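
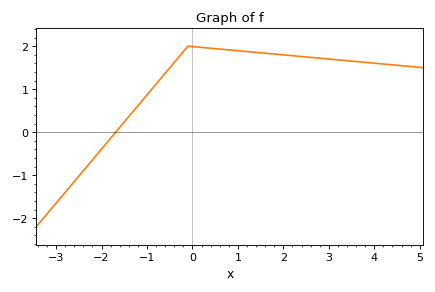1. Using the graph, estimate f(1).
1.89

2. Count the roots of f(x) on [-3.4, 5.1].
1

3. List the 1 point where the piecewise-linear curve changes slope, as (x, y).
(-0.1, 2)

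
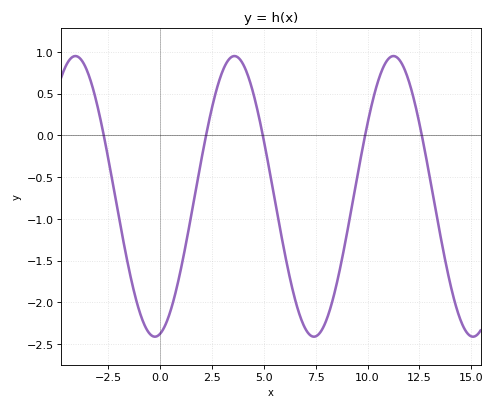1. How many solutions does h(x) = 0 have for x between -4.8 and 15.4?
5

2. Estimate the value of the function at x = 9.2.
-0.912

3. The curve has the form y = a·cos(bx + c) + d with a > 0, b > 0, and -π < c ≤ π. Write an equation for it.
y = 1.68cos(0.82x - 2.94) - 0.73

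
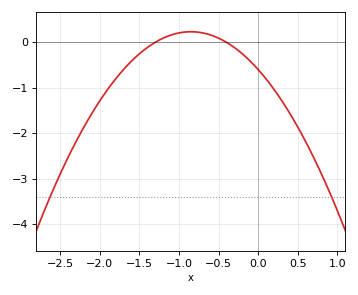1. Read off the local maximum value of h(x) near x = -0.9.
0.2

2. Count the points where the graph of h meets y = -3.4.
2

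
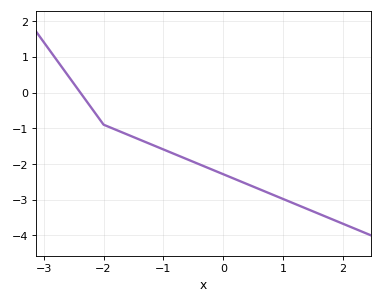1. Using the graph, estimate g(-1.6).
-1.18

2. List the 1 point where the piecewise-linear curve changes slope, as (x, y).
(-2, -0.9)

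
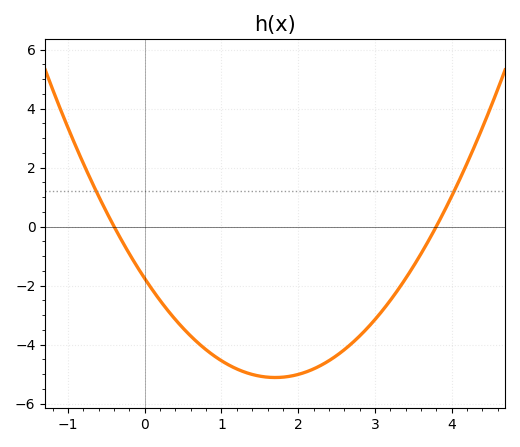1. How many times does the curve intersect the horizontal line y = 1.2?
2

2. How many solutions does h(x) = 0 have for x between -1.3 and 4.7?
2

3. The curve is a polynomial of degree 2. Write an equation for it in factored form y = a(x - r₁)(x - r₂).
y = 1.16(x + 0.4)(x - 3.8)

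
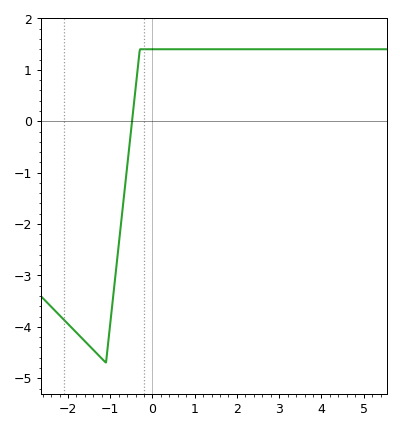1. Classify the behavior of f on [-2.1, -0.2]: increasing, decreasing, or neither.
neither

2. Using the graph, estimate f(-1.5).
-4.36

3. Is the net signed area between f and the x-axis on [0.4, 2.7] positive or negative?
positive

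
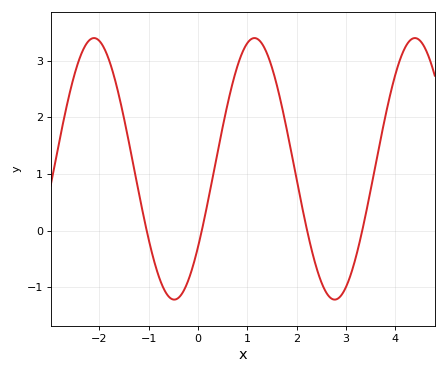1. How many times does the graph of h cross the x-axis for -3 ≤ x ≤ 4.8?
4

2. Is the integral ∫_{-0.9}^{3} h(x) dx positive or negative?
positive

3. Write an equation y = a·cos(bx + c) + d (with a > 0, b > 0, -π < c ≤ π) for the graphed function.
y = 2.31cos(1.93x - 2.21) + 1.09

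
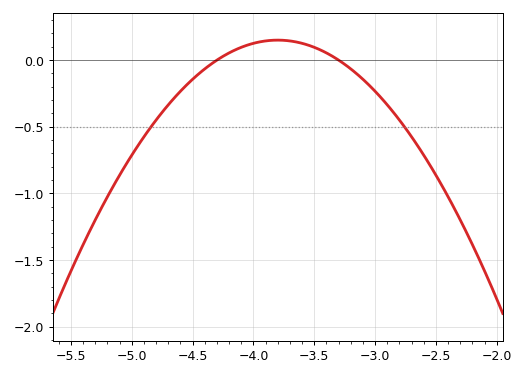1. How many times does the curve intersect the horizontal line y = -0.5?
2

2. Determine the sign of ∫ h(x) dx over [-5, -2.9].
negative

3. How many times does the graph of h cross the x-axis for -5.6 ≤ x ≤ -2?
2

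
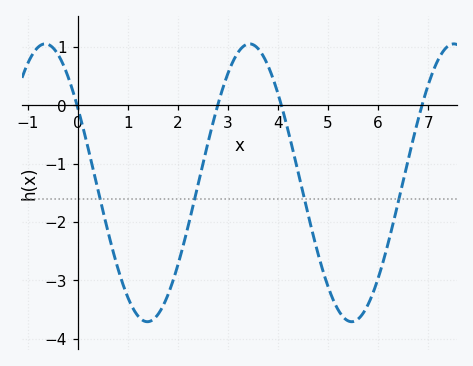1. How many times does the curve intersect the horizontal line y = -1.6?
4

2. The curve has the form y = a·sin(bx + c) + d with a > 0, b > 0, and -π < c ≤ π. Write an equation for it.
y = 2.38sin(1.5x + 2.6) - 1.33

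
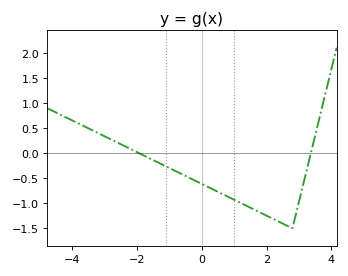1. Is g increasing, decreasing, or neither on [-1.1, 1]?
decreasing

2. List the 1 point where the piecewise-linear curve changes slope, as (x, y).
(2.8, -1.5)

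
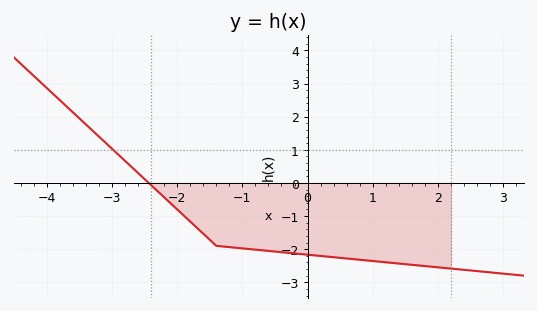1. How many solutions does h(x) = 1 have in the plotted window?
1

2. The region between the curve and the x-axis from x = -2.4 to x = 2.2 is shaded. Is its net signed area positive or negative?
negative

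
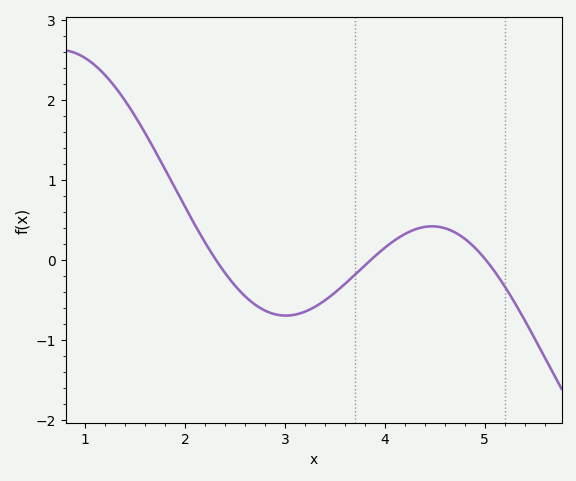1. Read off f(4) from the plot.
0.1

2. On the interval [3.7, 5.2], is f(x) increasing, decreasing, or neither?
neither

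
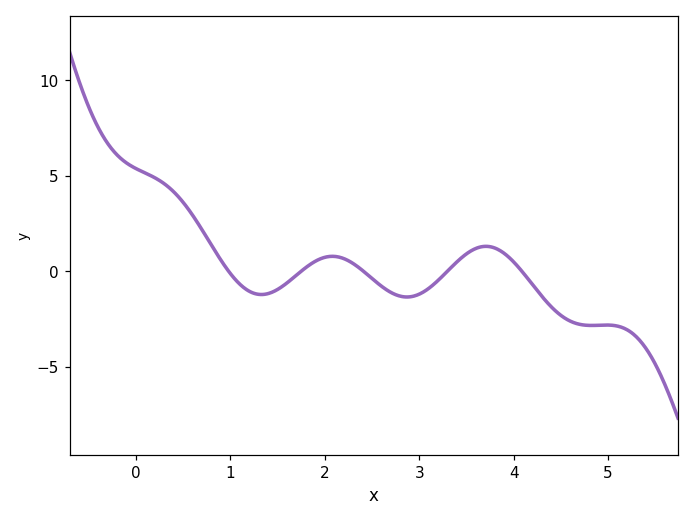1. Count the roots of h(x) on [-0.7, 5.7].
5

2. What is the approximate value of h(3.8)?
1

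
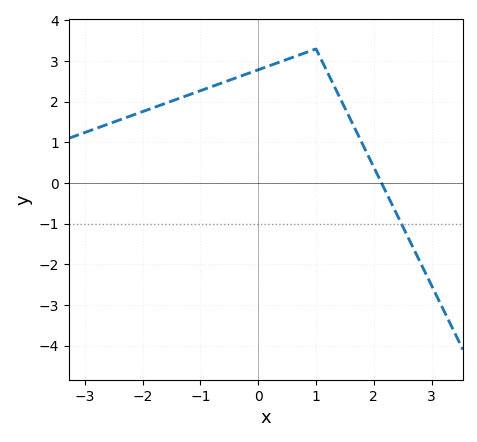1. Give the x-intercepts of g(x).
2.13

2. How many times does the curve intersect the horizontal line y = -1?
1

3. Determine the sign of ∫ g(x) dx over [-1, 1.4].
positive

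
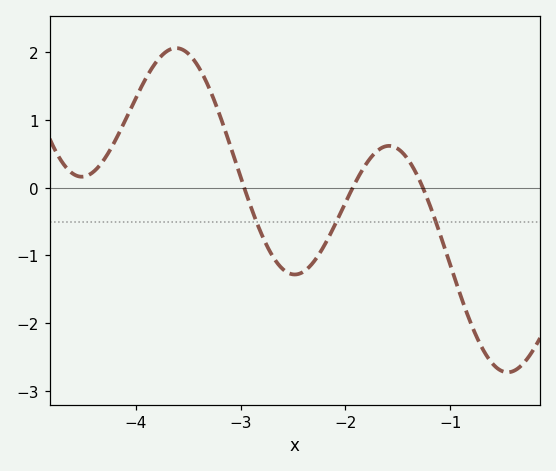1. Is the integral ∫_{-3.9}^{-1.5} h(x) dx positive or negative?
positive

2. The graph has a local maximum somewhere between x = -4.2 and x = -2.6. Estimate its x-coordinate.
-3.62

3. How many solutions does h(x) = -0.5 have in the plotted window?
3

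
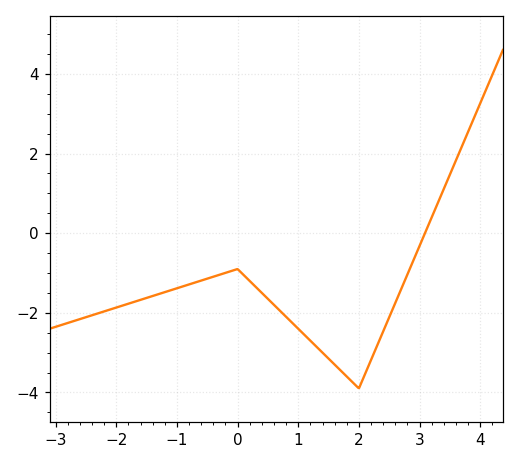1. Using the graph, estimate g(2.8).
-1.04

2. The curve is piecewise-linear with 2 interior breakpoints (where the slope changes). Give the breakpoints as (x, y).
(0, -0.9); (2, -3.9)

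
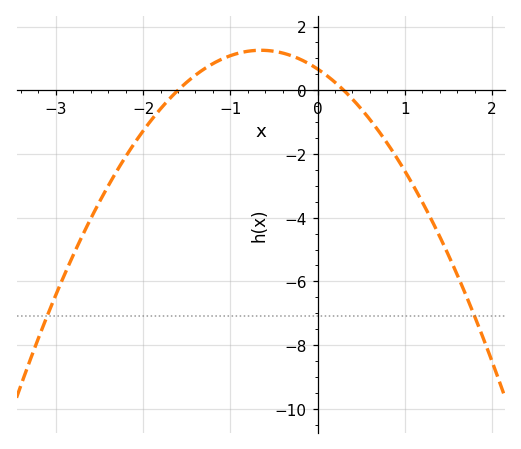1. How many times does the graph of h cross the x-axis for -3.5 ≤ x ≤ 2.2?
2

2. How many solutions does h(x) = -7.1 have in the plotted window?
2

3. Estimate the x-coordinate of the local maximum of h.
-0.7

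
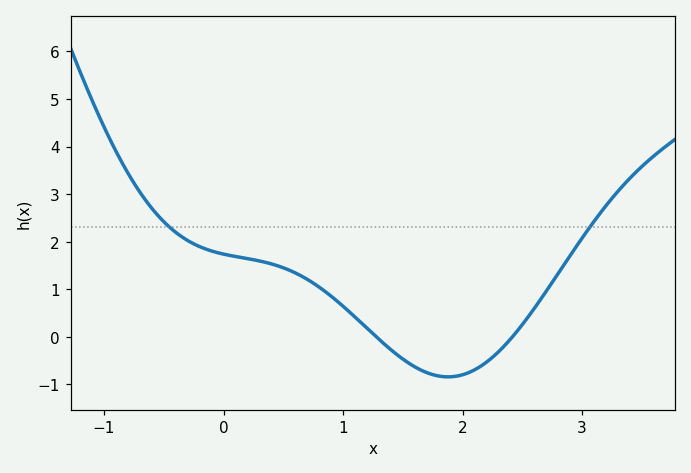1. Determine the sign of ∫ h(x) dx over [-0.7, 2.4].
positive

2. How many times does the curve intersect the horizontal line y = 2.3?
2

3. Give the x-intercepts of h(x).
1.3, 2.4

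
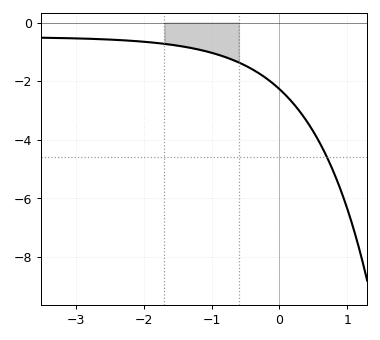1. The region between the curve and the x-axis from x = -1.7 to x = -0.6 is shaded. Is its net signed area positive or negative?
negative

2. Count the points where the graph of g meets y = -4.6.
1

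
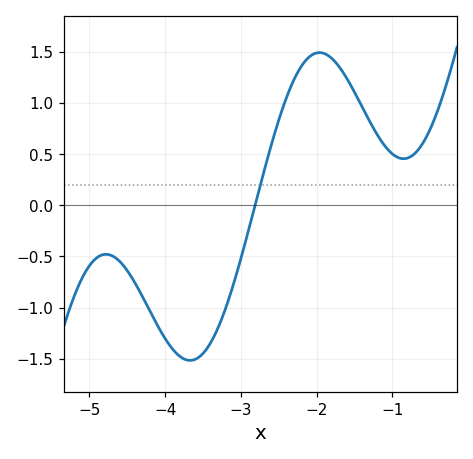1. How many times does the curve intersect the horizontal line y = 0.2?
1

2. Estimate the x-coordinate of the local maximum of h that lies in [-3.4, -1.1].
-2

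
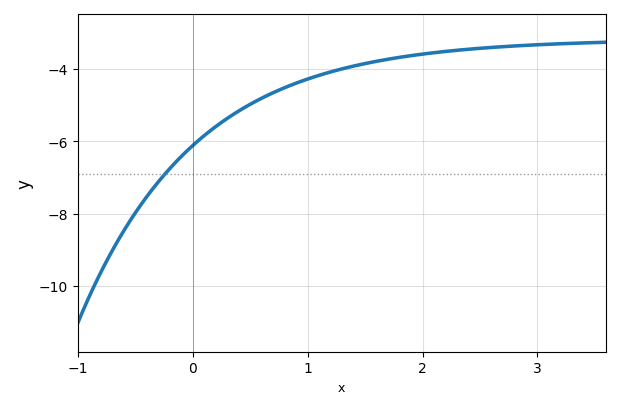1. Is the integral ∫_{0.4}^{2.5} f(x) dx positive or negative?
negative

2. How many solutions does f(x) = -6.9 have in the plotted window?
1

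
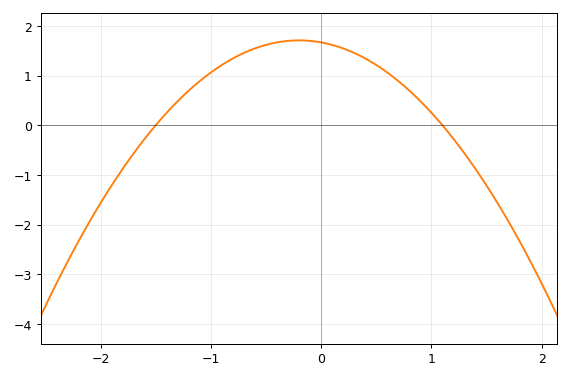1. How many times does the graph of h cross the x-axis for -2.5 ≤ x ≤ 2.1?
2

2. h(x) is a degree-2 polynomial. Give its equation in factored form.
y = -1.01(x + 1.5)(x - 1.1)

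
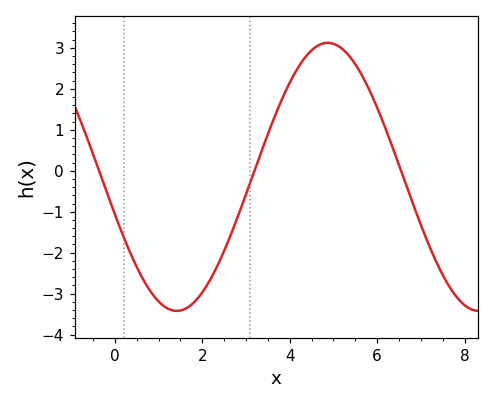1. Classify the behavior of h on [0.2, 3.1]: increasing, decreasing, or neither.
neither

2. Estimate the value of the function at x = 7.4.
-2.3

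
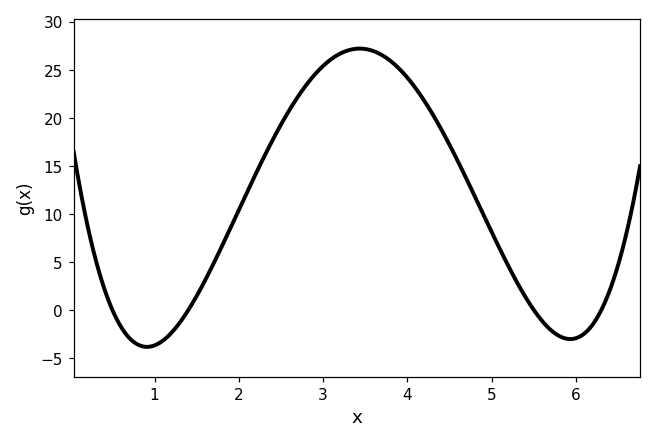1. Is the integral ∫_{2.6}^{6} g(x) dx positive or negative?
positive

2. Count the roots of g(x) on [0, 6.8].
4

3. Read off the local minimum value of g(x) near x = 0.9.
-4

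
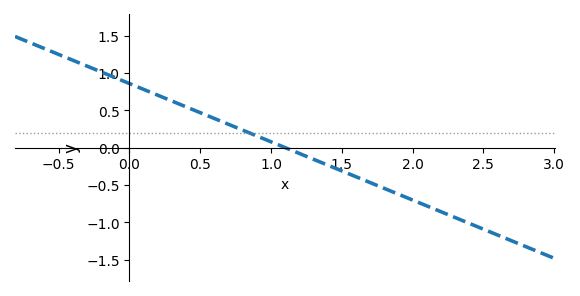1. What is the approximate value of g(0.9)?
0.156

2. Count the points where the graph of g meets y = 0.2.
1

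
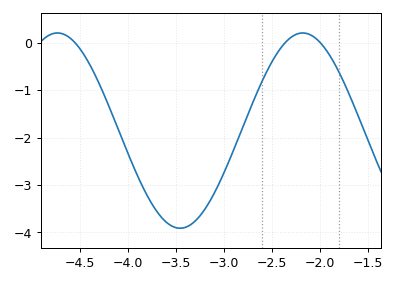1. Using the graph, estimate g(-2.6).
-0.8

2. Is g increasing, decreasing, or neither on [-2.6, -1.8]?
neither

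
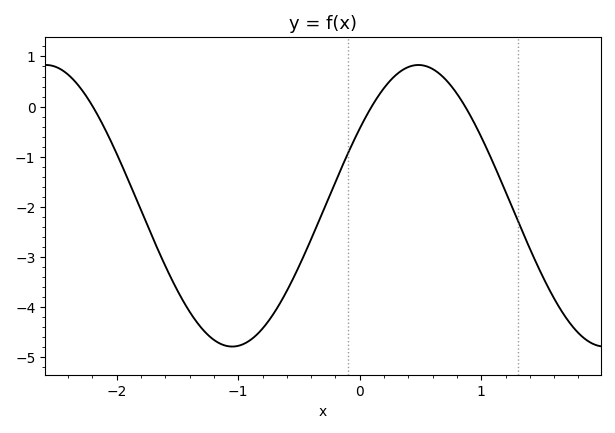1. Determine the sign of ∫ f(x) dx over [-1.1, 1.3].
negative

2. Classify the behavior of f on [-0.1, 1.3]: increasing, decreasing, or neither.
neither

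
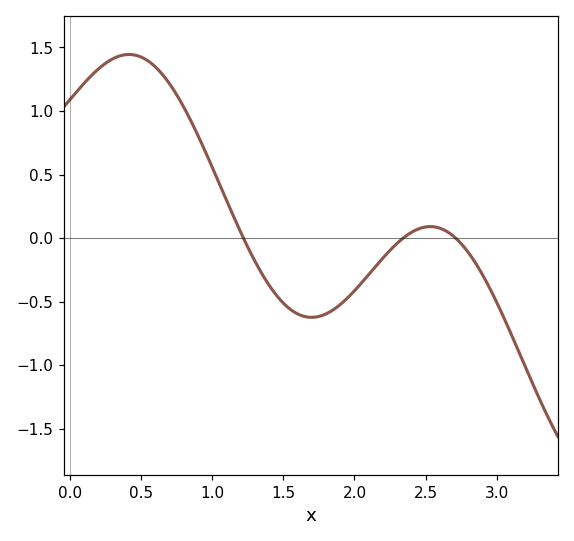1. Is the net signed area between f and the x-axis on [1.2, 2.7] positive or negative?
negative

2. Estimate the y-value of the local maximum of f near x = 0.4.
1.45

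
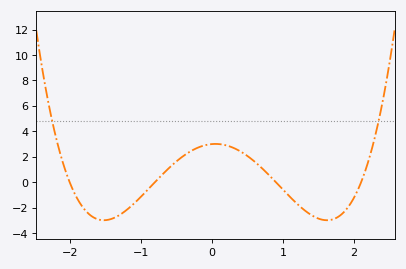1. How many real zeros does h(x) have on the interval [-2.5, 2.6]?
4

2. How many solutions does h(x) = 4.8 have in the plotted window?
2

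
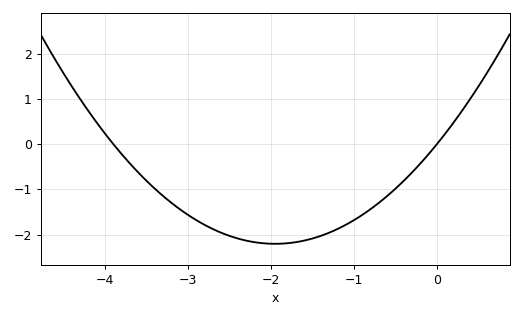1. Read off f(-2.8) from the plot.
-1.79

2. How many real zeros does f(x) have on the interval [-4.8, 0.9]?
2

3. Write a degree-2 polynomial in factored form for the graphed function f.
y = 0.58(x + 3.9)(x - 0)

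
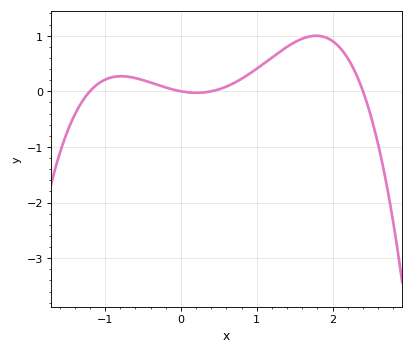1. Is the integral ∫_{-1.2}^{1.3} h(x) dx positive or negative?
positive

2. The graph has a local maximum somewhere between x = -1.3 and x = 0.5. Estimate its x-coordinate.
-0.787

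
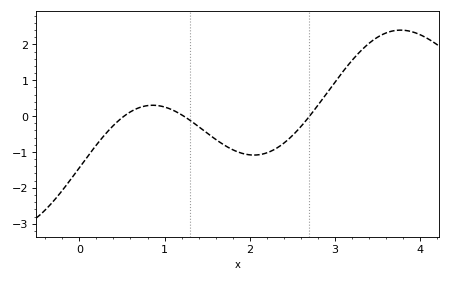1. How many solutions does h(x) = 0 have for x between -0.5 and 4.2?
3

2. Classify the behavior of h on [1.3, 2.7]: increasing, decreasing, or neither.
neither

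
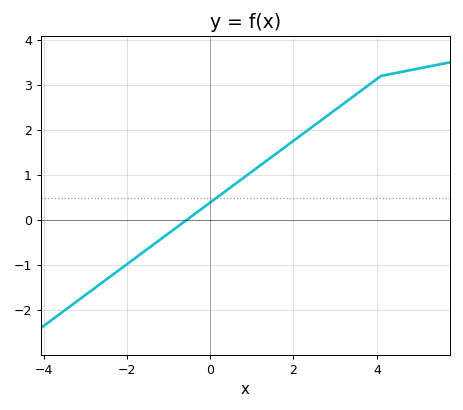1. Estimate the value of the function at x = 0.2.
0.5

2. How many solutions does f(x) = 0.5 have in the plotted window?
1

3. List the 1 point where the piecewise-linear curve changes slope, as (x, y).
(4.1, 3.2)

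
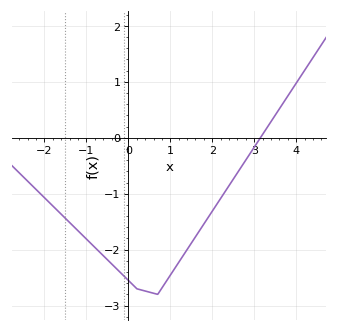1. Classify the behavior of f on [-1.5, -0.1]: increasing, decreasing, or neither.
decreasing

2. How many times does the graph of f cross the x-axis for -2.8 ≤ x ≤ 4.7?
1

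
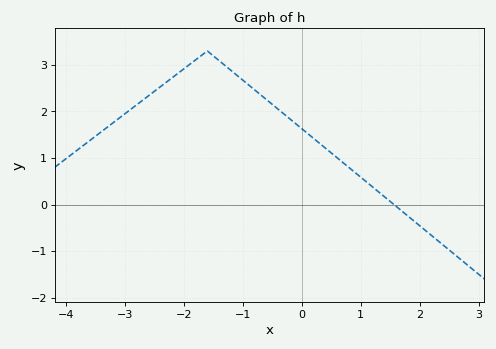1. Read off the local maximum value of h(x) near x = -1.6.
3.3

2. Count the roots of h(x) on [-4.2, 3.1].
1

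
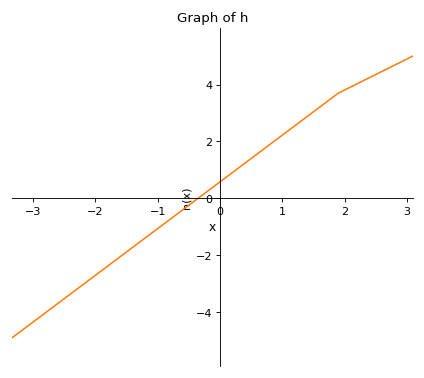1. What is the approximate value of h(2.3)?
4.14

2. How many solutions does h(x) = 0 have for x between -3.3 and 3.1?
1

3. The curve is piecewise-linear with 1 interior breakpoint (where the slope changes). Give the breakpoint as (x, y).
(1.9, 3.7)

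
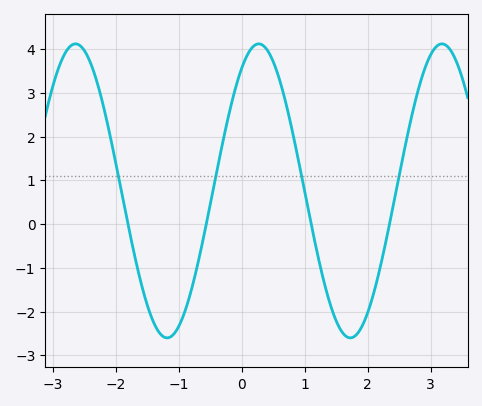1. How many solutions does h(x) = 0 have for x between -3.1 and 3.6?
4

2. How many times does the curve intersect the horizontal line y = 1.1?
4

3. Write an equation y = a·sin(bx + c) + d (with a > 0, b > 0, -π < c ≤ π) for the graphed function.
y = 3.36sin(2.16x + 0.992) + 0.76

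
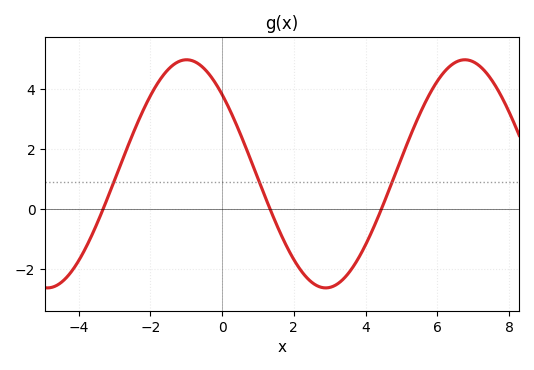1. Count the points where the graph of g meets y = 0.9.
3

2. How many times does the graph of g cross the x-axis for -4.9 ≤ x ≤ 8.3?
3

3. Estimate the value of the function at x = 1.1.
0.8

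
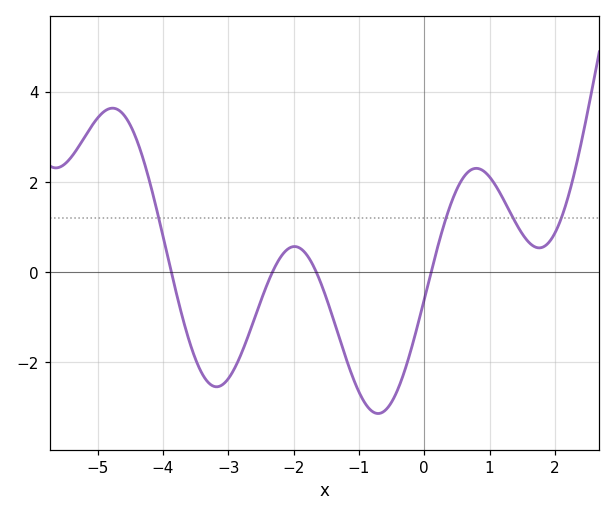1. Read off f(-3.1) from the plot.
-2.52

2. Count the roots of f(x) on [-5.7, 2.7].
4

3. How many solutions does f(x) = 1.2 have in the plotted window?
4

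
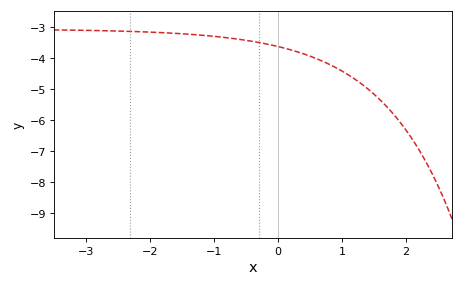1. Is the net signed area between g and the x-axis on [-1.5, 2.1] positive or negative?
negative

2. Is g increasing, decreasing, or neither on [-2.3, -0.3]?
decreasing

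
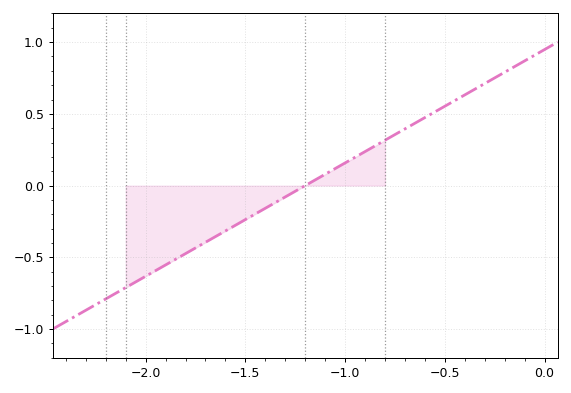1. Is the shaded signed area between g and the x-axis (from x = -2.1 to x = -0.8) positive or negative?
negative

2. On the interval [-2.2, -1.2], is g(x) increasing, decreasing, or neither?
increasing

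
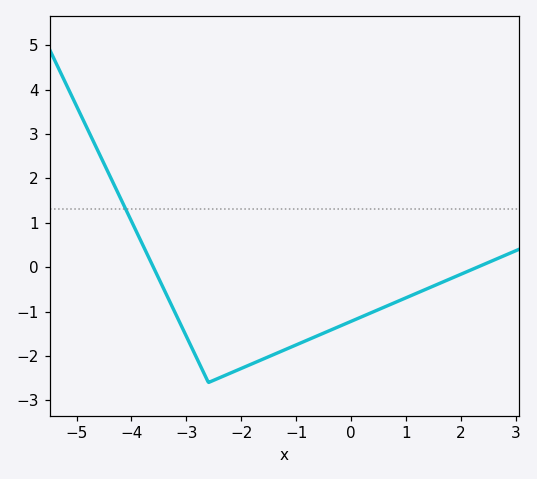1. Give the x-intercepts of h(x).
-3.6, 2.2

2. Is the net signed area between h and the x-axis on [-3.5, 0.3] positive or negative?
negative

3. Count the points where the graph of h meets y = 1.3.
1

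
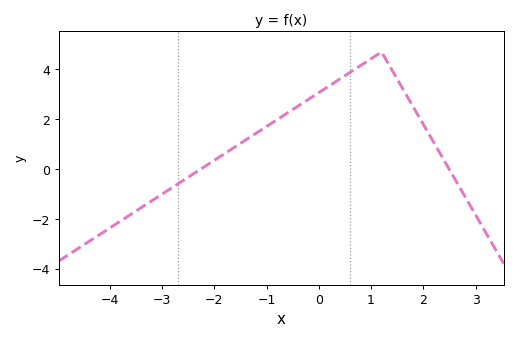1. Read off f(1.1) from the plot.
4.56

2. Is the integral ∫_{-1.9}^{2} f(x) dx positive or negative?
positive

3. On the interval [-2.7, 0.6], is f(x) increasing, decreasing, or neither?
increasing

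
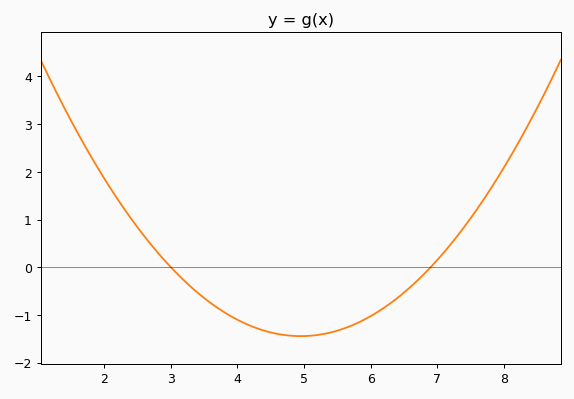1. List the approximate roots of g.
3, 6.8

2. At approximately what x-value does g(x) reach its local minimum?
5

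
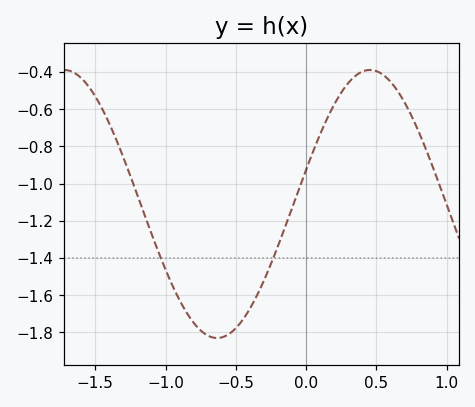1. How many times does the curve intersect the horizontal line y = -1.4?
2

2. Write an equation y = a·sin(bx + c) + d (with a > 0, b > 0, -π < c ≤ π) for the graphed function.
y = 0.72sin(2.89x + 0.26) - 1.11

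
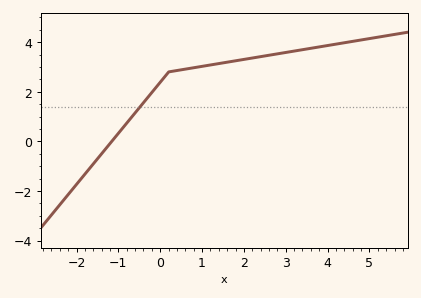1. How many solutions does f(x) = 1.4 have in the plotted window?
1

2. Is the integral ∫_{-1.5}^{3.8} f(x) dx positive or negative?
positive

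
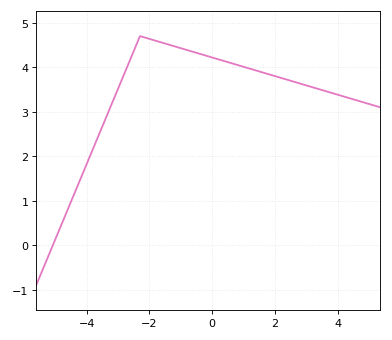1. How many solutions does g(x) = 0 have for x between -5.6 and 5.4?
1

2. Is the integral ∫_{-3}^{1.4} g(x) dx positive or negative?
positive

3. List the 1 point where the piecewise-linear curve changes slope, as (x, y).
(-2.3, 4.7)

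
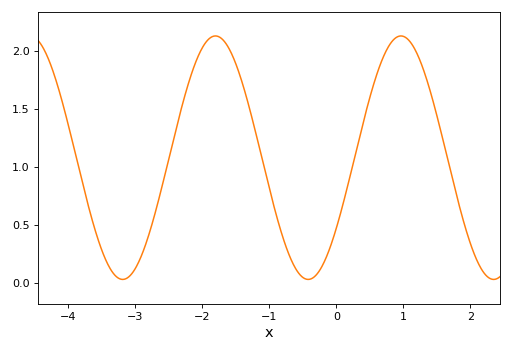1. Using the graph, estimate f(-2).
2.03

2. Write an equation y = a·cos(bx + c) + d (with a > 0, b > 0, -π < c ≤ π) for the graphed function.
y = 1.05cos(2.27x - 2.19) + 1.08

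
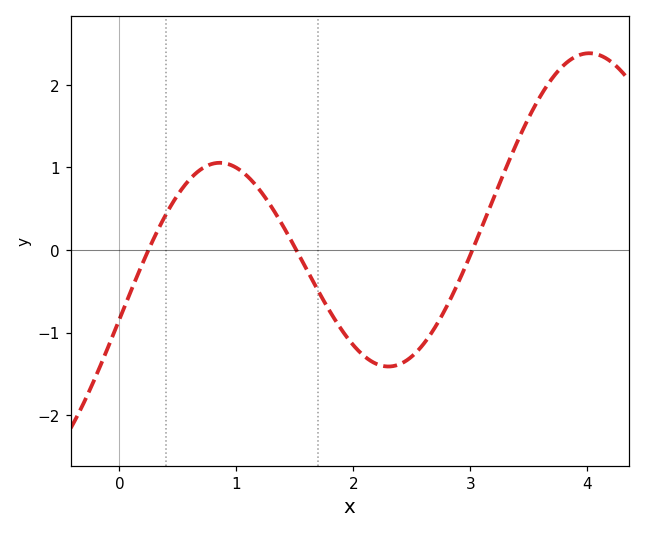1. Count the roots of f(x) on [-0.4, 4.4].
3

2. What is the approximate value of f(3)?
-0.058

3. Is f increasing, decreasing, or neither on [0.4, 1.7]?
neither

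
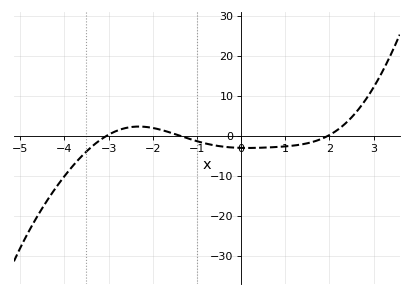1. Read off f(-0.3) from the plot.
-2.78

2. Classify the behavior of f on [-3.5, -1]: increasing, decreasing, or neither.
neither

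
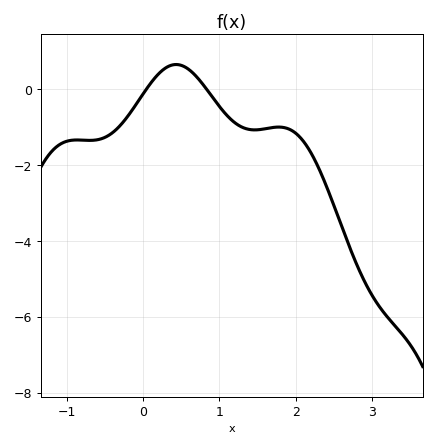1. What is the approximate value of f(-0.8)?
-1.4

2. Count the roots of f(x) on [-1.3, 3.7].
2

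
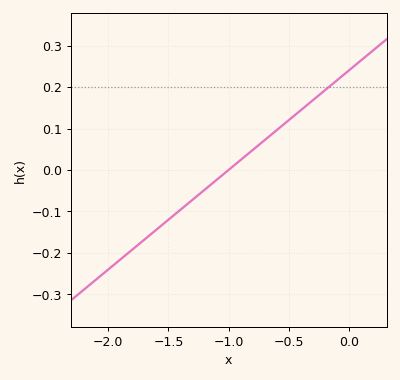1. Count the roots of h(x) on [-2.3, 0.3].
1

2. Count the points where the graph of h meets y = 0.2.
1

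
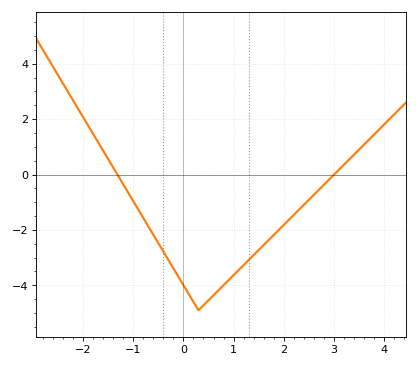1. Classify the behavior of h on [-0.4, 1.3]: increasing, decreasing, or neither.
neither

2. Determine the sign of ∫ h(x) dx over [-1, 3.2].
negative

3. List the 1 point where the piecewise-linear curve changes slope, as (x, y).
(0.3, -4.9)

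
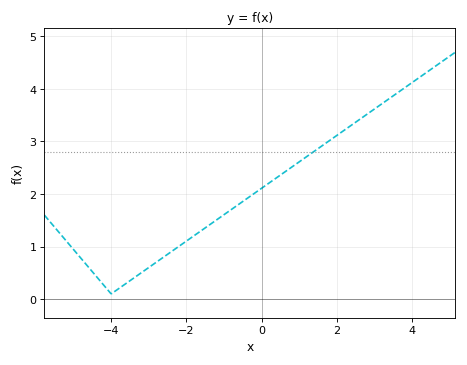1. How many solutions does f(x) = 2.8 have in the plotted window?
1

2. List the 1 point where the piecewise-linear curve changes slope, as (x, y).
(-4, 0.1)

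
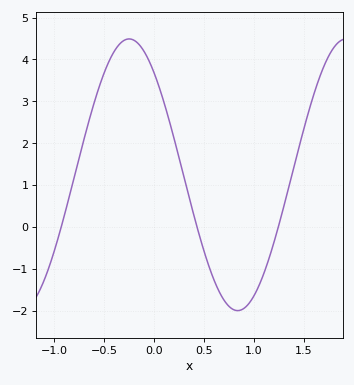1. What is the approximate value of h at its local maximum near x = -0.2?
4.49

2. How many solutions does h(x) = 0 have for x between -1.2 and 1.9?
3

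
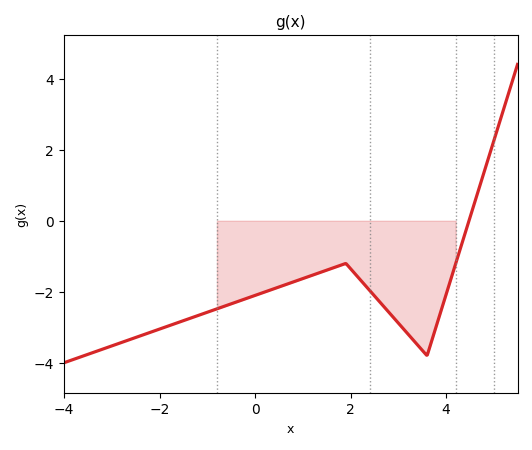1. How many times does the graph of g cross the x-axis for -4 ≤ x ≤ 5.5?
1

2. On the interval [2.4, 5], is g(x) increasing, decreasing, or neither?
neither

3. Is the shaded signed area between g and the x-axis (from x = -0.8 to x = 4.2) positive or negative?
negative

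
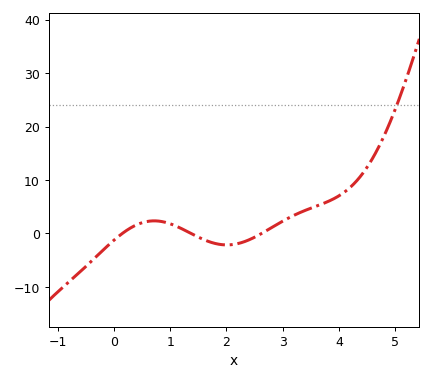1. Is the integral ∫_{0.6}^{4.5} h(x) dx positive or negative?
positive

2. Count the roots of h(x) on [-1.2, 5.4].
3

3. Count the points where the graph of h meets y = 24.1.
1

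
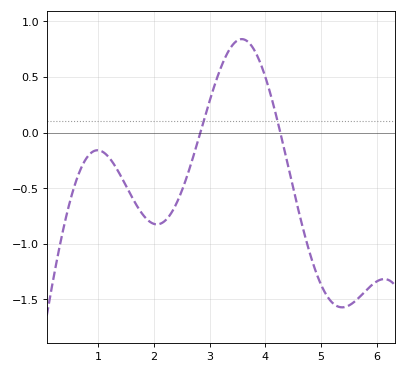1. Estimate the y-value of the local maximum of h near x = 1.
-0.15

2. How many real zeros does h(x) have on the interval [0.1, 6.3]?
2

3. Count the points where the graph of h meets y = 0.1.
2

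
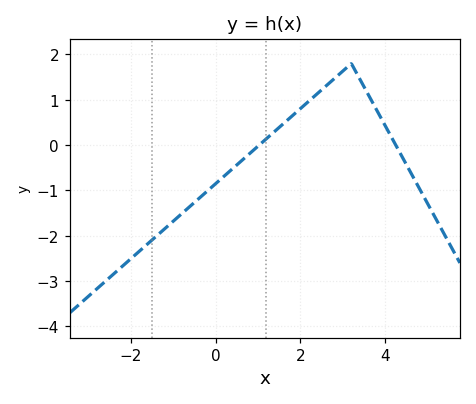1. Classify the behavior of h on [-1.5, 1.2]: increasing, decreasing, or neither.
increasing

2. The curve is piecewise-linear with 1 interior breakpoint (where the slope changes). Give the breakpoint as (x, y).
(3.2, 1.8)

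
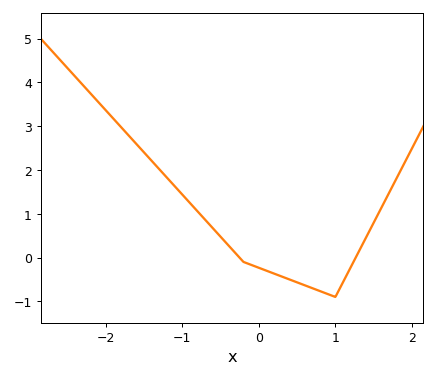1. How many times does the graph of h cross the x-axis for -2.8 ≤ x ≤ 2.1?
2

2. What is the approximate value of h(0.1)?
-0.3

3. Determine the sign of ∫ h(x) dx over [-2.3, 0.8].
positive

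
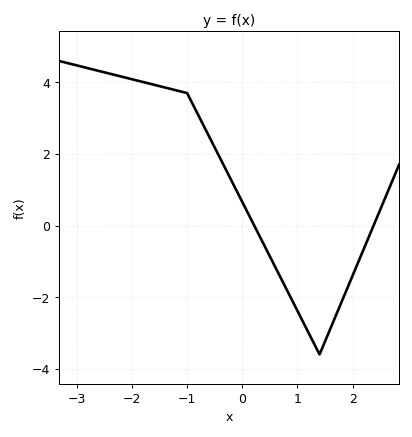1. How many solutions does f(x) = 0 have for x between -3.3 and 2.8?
2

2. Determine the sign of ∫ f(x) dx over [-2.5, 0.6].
positive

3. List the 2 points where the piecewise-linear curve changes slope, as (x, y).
(-1, 3.7); (1.4, -3.6)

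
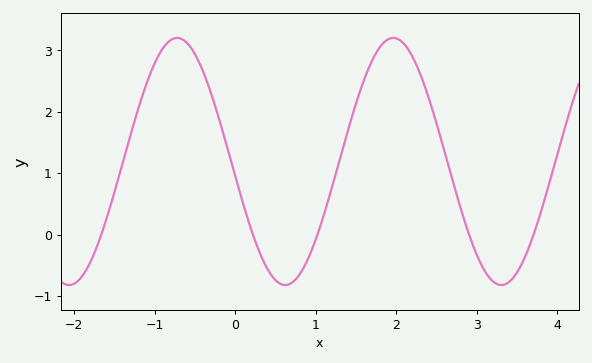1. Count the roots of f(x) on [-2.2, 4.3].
5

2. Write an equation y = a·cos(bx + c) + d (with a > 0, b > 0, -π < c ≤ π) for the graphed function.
y = 2.01cos(2.3x + 1.7) + 1.19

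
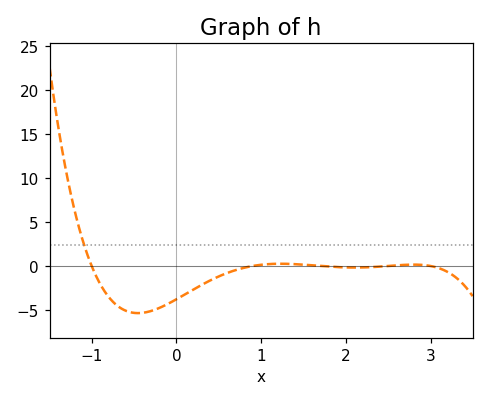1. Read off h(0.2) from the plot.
-2.5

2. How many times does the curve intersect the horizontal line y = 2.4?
1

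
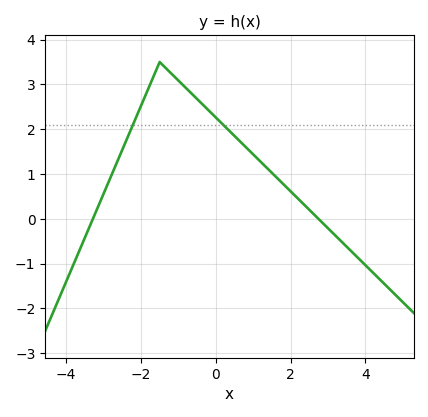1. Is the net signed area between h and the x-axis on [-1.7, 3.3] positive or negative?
positive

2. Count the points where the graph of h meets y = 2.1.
2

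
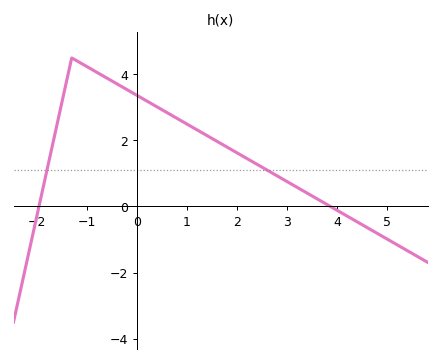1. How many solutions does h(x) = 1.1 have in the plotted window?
2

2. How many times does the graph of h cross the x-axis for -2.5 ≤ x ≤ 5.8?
2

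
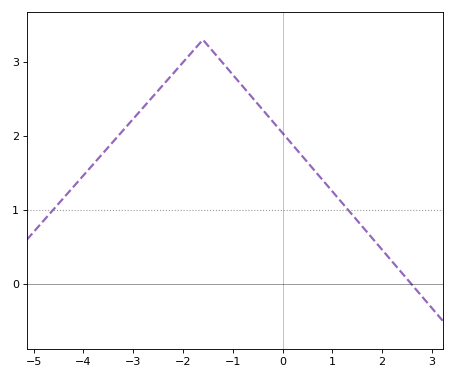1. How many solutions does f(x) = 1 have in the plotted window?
2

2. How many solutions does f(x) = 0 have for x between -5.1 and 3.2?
1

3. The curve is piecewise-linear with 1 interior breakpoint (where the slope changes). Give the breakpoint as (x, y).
(-1.6, 3.3)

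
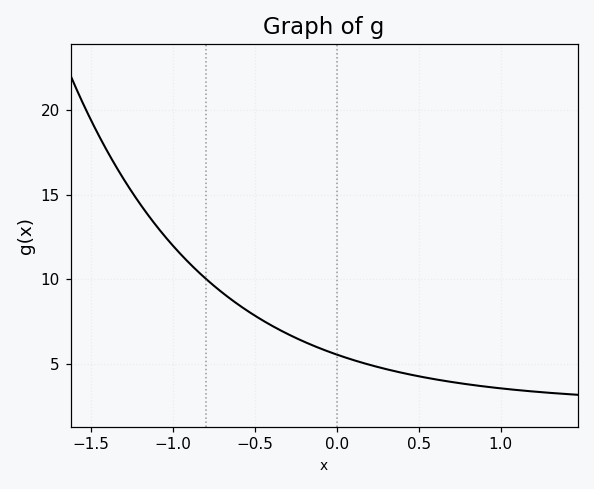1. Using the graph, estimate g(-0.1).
5.9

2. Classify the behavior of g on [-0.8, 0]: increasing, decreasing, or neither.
decreasing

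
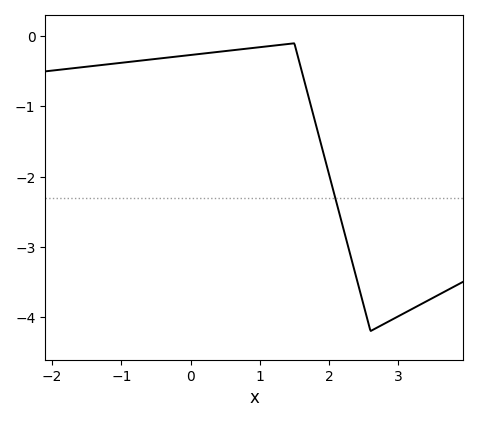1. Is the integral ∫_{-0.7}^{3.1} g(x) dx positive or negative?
negative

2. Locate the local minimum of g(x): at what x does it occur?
2.6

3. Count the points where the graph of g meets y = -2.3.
1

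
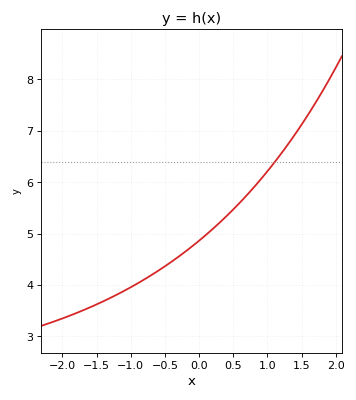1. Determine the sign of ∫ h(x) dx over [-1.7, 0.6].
positive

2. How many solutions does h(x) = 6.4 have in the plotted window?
1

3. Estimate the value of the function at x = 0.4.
5.3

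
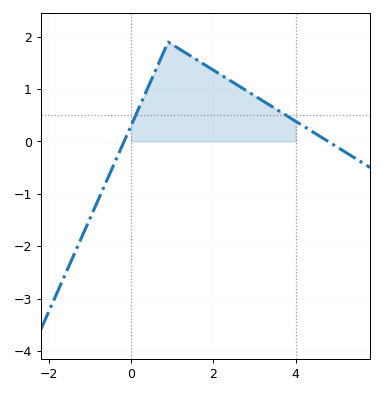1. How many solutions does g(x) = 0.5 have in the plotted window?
2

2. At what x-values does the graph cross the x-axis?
-0.17, 4.79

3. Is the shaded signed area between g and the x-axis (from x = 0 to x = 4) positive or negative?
positive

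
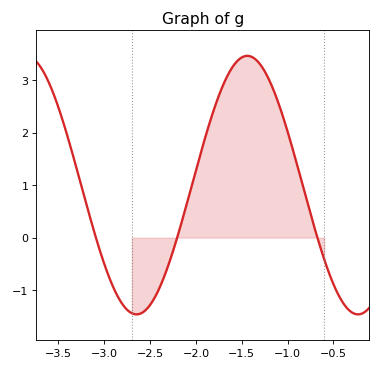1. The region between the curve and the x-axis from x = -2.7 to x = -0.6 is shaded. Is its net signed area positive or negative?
positive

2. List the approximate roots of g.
-3.1, -2.2, -0.65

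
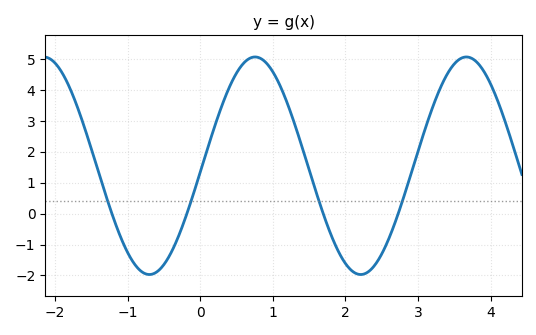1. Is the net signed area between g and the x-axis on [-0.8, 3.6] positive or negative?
positive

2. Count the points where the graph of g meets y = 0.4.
4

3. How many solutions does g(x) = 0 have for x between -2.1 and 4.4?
4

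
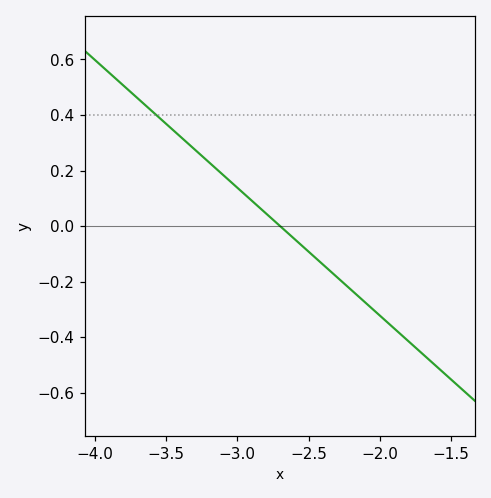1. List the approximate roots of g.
-2.7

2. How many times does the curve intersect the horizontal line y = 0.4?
1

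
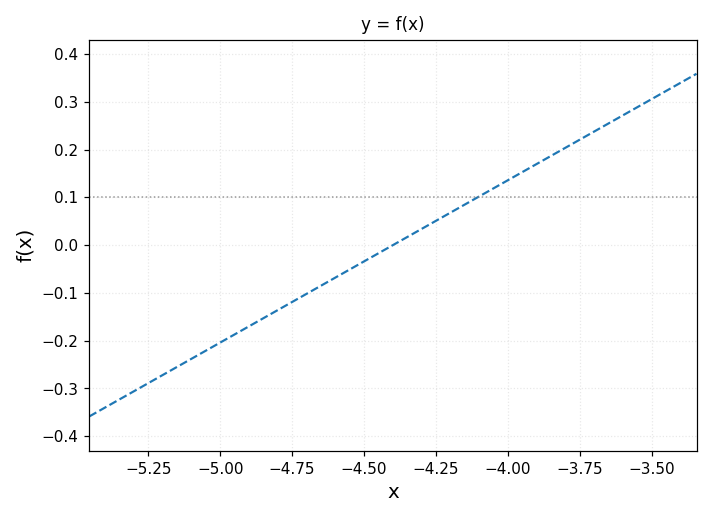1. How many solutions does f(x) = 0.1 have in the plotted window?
1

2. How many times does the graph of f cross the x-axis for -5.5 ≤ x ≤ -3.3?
1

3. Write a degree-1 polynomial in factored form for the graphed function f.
y = 0.34(x + 4.4)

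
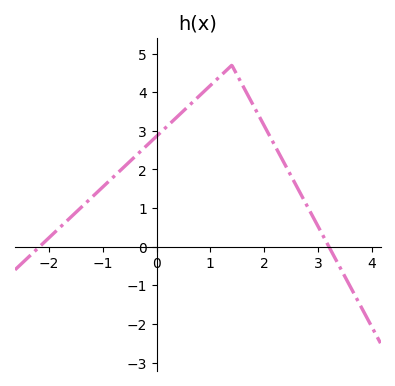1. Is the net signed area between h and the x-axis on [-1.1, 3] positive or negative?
positive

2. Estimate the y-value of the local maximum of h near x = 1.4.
4.7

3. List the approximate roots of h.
-2.2, 3.2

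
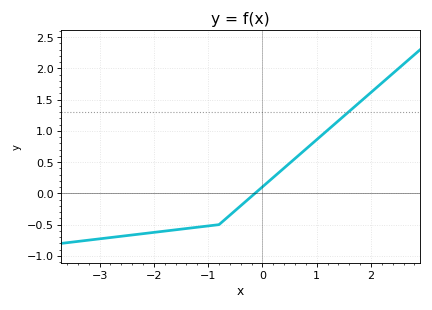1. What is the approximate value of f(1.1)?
0.935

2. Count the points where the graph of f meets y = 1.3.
1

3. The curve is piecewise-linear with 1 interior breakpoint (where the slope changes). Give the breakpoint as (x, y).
(-0.8, -0.5)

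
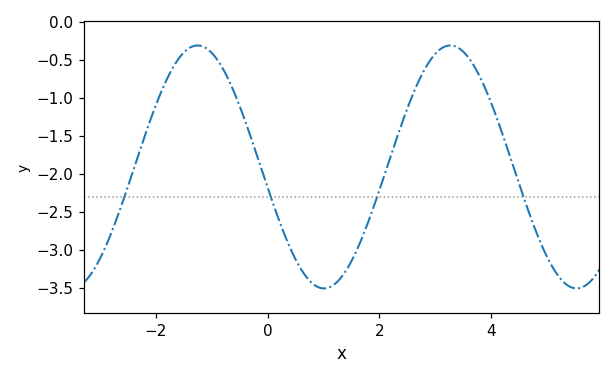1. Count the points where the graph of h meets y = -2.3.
4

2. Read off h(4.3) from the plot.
-1.69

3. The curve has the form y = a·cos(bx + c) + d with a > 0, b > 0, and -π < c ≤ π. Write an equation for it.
y = 1.6cos(1.39x + 1.74) - 1.91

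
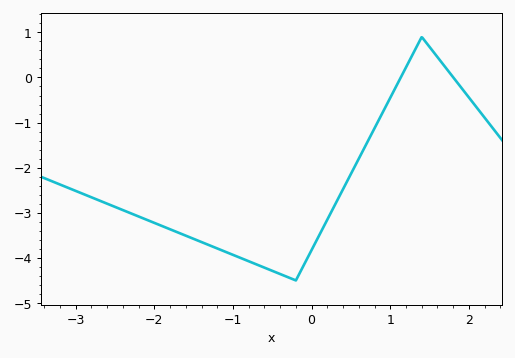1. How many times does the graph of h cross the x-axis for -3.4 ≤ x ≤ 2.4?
2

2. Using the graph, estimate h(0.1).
-3.5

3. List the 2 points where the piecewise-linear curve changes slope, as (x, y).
(-0.2, -4.5); (1.4, 0.9)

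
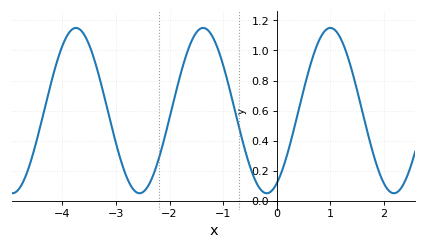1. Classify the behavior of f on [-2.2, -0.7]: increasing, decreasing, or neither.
neither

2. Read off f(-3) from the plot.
0.38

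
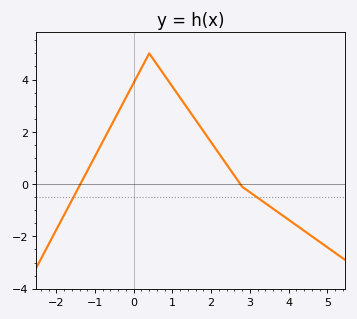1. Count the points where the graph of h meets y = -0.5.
2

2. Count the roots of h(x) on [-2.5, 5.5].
2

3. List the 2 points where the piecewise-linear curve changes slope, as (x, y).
(0.4, 5); (2.8, -0.1)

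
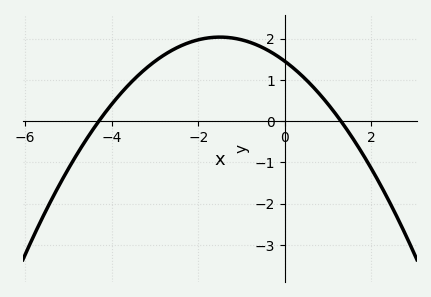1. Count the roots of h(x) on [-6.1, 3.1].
2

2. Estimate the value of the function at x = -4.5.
-0.302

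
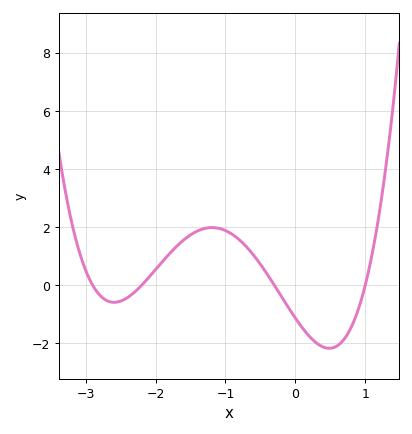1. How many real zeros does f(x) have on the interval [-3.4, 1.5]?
4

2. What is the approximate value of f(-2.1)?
0.2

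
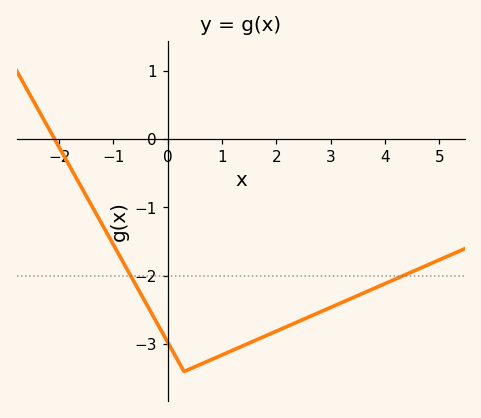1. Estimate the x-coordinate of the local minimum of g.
0.303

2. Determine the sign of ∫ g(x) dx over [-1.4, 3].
negative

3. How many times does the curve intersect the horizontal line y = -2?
2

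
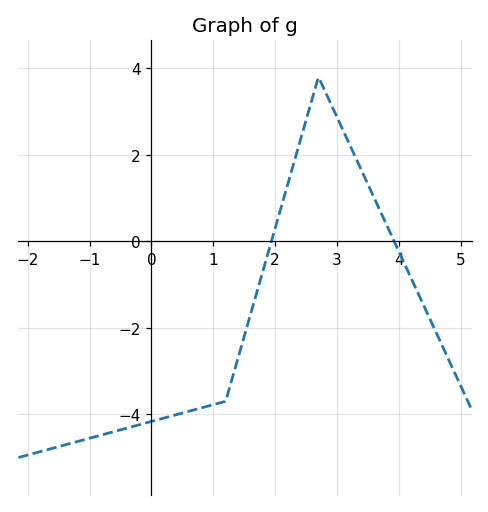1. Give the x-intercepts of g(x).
1.9, 3.9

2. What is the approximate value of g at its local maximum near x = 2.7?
3.8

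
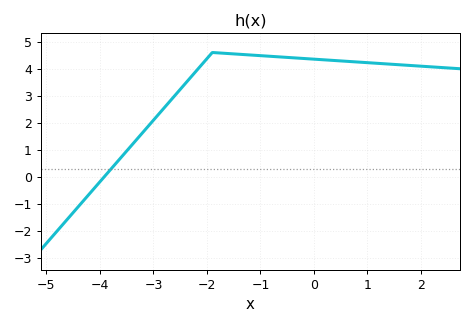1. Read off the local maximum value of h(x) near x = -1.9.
4.6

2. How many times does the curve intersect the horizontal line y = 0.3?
1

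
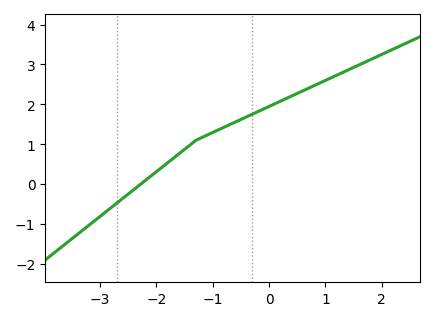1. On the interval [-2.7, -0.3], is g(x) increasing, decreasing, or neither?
increasing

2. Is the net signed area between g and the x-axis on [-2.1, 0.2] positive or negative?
positive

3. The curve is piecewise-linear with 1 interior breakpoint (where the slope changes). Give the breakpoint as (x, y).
(-1.3, 1.1)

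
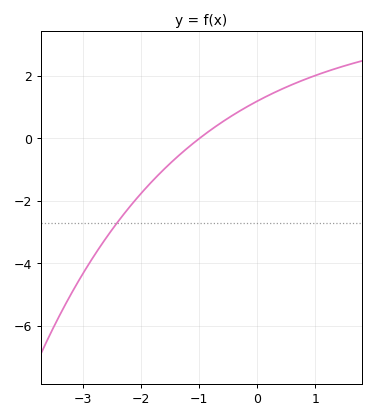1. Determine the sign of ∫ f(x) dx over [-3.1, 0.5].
negative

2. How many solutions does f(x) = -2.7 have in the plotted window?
1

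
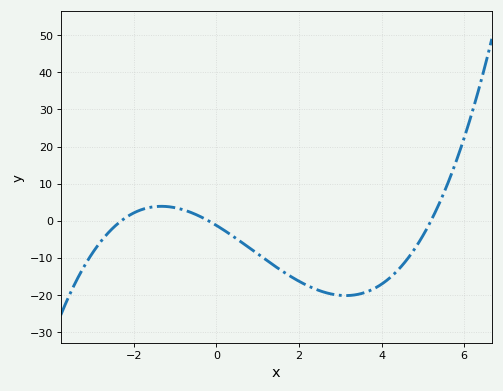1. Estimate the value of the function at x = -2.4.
-0.903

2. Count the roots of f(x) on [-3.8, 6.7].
3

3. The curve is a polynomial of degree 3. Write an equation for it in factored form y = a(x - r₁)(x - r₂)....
y = 0.54(x + 2.3)(x + 0.2)(x - 5.2)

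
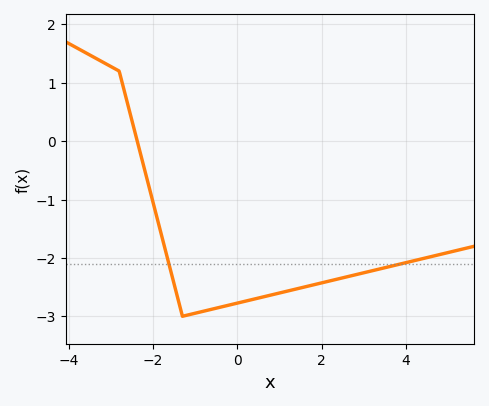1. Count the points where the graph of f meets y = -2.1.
2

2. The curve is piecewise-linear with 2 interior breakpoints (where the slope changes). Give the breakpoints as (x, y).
(-2.8, 1.2); (-1.3, -3)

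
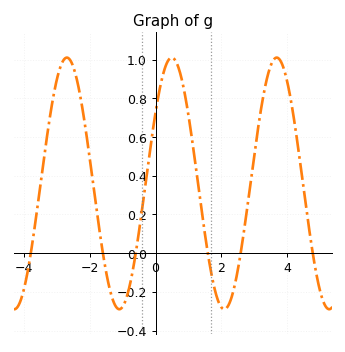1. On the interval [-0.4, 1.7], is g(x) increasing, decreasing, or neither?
neither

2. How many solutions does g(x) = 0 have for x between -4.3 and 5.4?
6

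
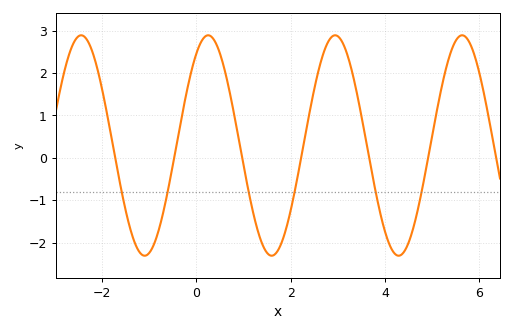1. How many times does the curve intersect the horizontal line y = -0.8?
6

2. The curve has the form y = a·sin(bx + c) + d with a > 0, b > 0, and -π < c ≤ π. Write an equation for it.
y = 2.6sin(2.33x + 0.992) + 0.29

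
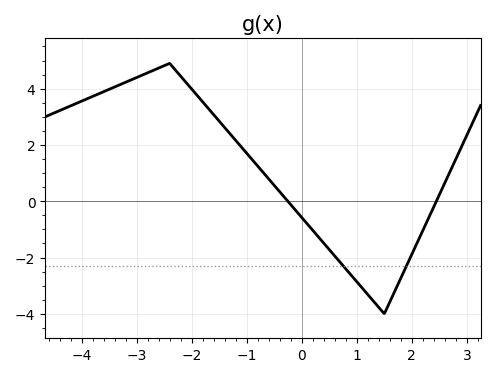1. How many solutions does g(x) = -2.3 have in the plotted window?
2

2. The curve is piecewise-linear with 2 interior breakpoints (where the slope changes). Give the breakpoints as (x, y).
(-2.4, 4.9); (1.5, -4)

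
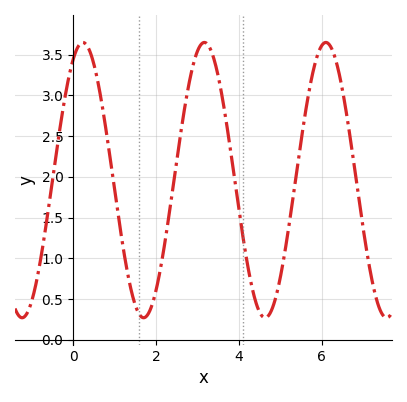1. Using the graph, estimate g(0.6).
3.15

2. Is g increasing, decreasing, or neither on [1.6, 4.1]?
neither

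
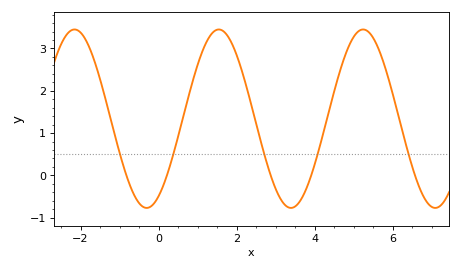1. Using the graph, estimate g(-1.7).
2.9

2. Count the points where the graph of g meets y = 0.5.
5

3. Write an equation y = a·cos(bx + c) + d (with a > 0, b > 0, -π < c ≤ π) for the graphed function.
y = 2.11cos(1.7x - 2.6) + 1.34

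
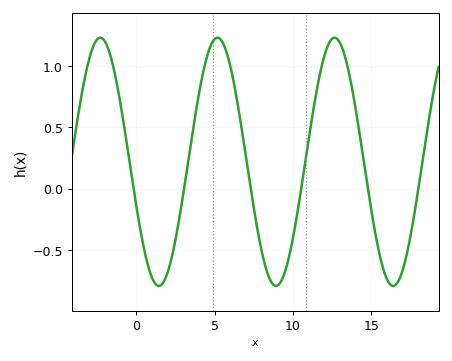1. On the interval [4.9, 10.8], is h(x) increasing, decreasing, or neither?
neither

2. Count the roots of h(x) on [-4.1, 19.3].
6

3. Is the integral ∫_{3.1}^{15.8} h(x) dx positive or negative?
positive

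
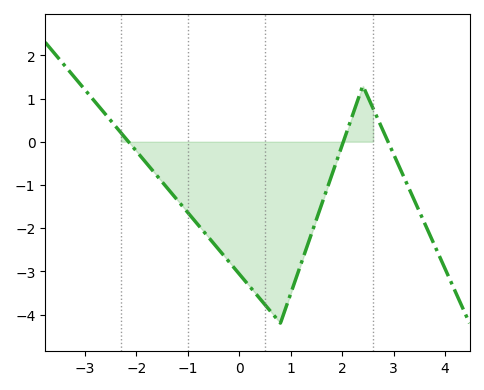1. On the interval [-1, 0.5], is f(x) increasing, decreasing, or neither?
decreasing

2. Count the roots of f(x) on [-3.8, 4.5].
3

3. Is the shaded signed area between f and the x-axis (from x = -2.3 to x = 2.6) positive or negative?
negative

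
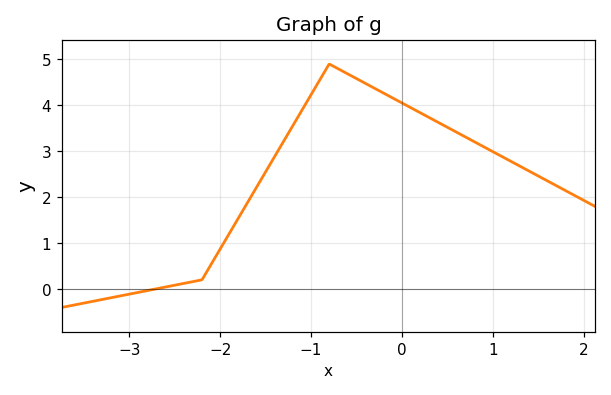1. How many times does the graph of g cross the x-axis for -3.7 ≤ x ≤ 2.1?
1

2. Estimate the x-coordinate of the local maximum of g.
-0.799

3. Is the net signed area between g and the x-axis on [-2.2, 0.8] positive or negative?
positive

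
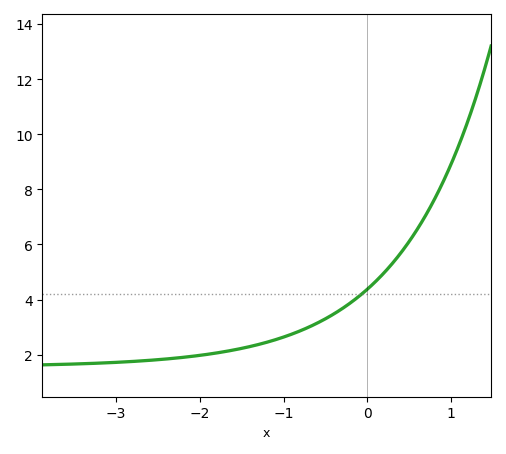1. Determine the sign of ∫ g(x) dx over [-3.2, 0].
positive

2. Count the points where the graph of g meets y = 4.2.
1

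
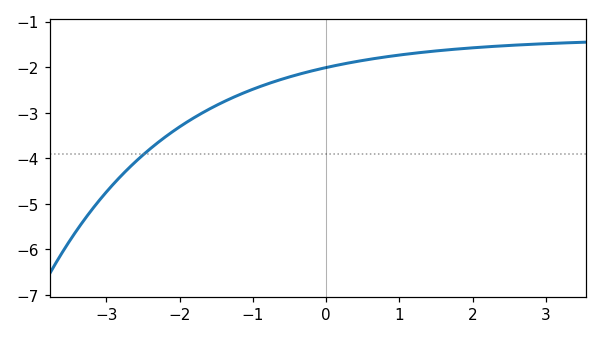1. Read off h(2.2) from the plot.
-1.6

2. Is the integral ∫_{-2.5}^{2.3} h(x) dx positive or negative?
negative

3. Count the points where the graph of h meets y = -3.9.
1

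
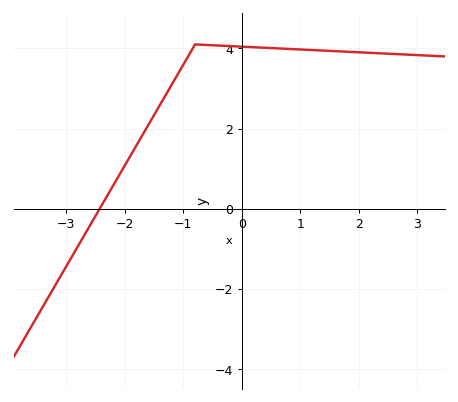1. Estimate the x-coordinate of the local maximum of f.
-0.8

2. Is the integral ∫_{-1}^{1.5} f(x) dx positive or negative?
positive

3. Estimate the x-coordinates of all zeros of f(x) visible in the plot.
-2.43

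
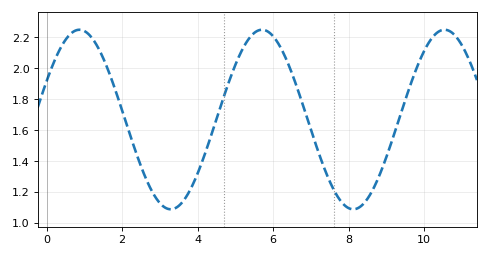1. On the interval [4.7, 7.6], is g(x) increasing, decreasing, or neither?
neither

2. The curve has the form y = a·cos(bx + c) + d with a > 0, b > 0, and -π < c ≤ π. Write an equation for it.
y = 0.58cos(1.3x - 1.1) + 1.67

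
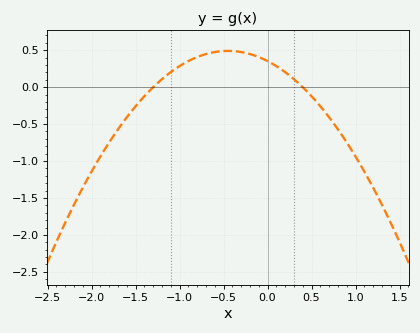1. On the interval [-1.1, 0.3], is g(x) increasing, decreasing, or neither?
neither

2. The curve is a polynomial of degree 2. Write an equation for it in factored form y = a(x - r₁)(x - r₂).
y = -0.68(x + 1.3)(x - 0.4)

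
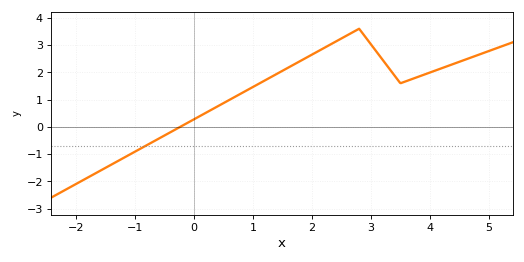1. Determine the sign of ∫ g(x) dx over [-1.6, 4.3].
positive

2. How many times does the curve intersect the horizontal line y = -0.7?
1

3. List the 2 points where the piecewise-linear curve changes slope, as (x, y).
(2.8, 3.6); (3.5, 1.6)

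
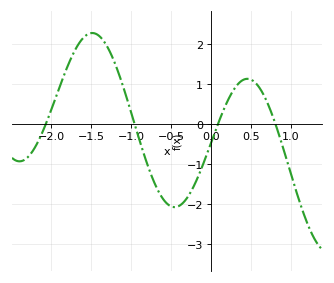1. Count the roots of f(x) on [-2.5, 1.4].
4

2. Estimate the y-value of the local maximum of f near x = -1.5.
2.27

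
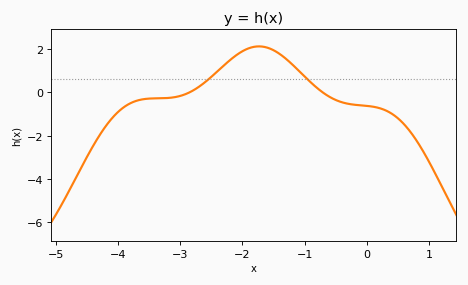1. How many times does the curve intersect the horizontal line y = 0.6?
2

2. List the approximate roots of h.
-2.9, -0.7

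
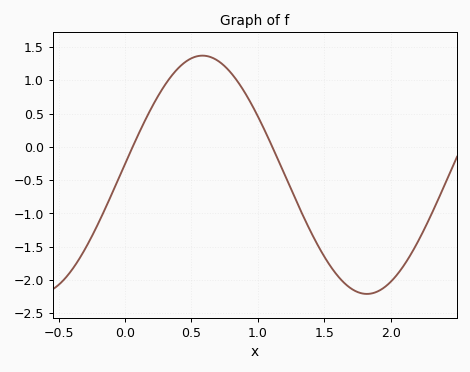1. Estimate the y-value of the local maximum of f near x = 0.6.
1.35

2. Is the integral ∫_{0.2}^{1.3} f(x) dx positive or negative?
positive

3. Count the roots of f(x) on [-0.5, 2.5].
2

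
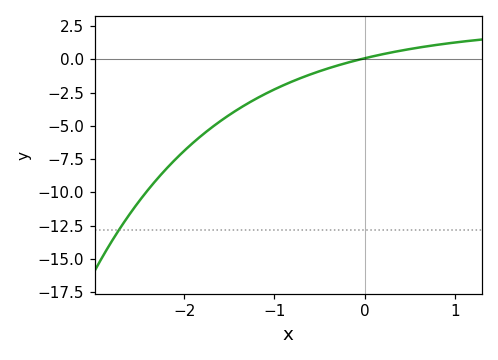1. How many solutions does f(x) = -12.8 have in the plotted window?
1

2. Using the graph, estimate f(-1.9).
-6.2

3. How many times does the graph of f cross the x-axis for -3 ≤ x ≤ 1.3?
1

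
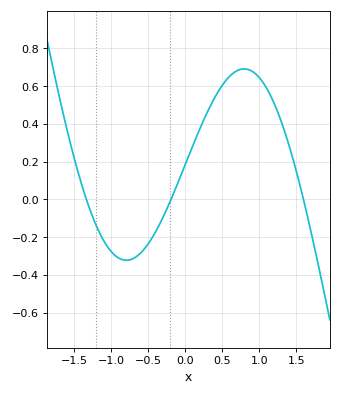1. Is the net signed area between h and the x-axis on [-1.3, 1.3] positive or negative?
positive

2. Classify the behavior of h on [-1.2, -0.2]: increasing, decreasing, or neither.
neither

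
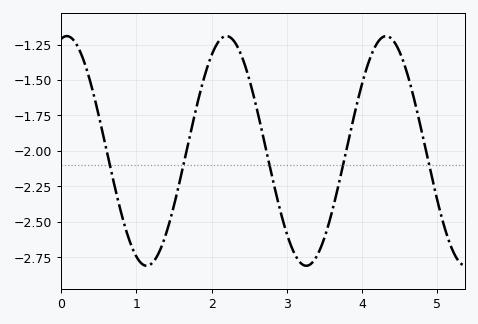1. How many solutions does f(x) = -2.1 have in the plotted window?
5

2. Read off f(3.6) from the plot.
-2.44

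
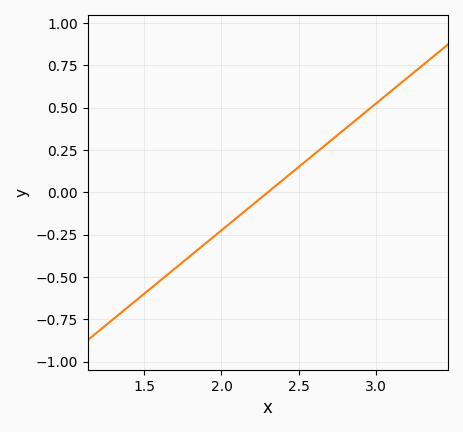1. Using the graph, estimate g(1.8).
-0.375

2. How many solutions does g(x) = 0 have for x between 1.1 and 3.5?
1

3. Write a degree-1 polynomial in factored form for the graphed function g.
y = 0.75(x - 2.3)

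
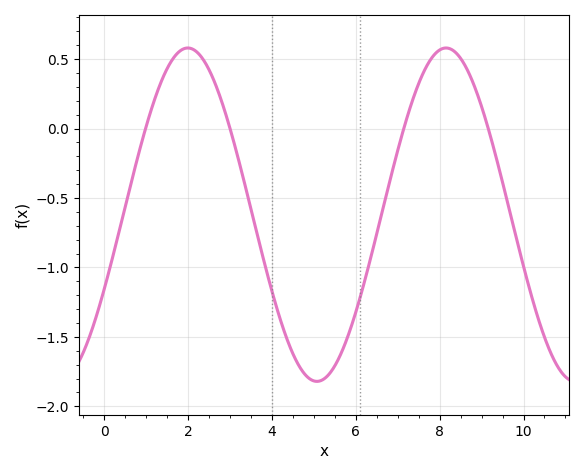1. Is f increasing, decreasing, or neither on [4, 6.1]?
neither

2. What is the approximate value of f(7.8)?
0.5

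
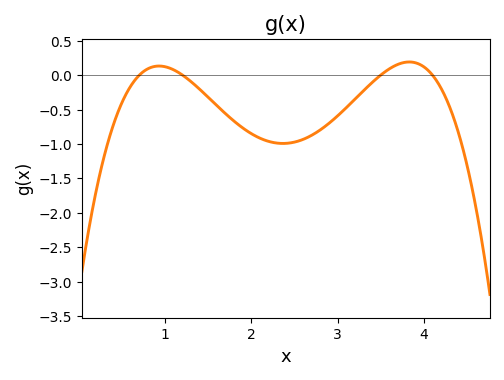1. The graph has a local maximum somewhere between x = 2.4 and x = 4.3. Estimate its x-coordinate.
3.8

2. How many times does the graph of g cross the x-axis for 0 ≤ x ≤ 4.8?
4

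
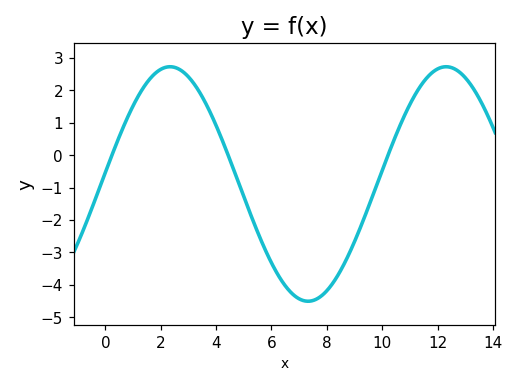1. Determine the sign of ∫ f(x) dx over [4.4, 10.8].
negative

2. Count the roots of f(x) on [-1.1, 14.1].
3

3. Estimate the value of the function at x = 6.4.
-3.92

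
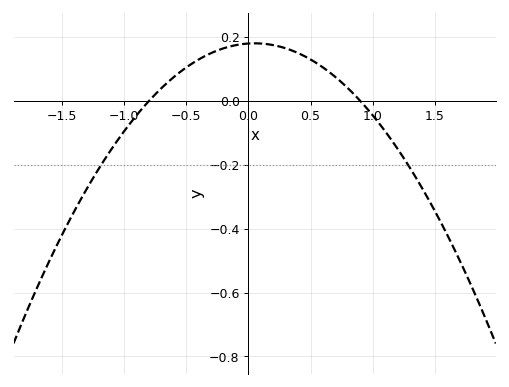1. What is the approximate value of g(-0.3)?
0.16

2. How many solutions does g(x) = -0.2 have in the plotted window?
2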